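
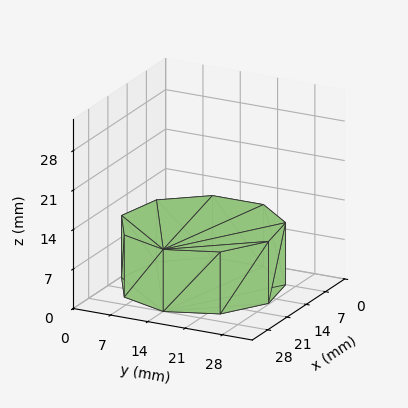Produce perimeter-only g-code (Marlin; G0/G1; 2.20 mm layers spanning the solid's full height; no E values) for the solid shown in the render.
Reading the render: the shape is a regular 9-sided prism (a cylinder approximated with 9 flat sides), circumscribed radius ≈ 14 mm, height ≈ 11 mm (dimensions read to the nearest mm from the axis ticks). For the g-code, the solid's height is divided into equal slices at the stated Δz and each level perimeter traced with G1 moves after a G0 lift.

; perimeter-only toolpath
G21 ; units = mm
G90 ; absolute positioning
G28 ; home
; layer 1
G0 Z2.20
G0 X28.00 Y14.00
G1 X24.72 Y23.00
G1 X16.43 Y27.79
G1 X7.00 Y26.12
G1 X0.84 Y18.79
G1 X0.84 Y9.21
G1 X7.00 Y1.88
G1 X16.43 Y0.21
G1 X24.72 Y5.00
G1 X28.00 Y14.00
; layer 2
G0 Z4.40
G0 X28.00 Y14.00
G1 X24.72 Y23.00
G1 X16.43 Y27.79
G1 X7.00 Y26.12
G1 X0.84 Y18.79
G1 X0.84 Y9.21
G1 X7.00 Y1.88
G1 X16.43 Y0.21
G1 X24.72 Y5.00
G1 X28.00 Y14.00
; layer 3
G0 Z6.60
G0 X28.00 Y14.00
G1 X24.72 Y23.00
G1 X16.43 Y27.79
G1 X7.00 Y26.12
G1 X0.84 Y18.79
G1 X0.84 Y9.21
G1 X7.00 Y1.88
G1 X16.43 Y0.21
G1 X24.72 Y5.00
G1 X28.00 Y14.00
; layer 4
G0 Z8.80
G0 X28.00 Y14.00
G1 X24.72 Y23.00
G1 X16.43 Y27.79
G1 X7.00 Y26.12
G1 X0.84 Y18.79
G1 X0.84 Y9.21
G1 X7.00 Y1.88
G1 X16.43 Y0.21
G1 X24.72 Y5.00
G1 X28.00 Y14.00
; layer 5
G0 Z11.00
G0 X28.00 Y14.00
G1 X24.72 Y23.00
G1 X16.43 Y27.79
G1 X7.00 Y26.12
G1 X0.84 Y18.79
G1 X0.84 Y9.21
G1 X7.00 Y1.88
G1 X16.43 Y0.21
G1 X24.72 Y5.00
G1 X28.00 Y14.00
M2 ; end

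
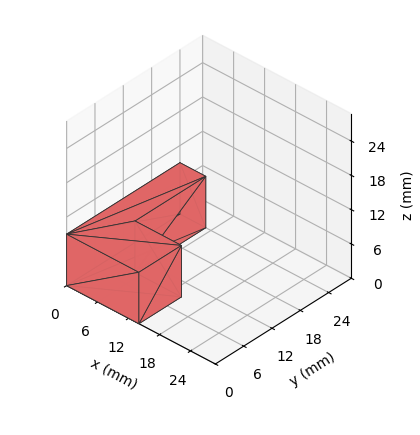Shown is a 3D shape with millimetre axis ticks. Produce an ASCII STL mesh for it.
Reading the render: the shape is an L-shaped prism: outer 14 × 24 mm, arm thicknesses ≈ 9 mm (horizontal) and 5 mm (vertical), extruded 9 mm in z (dimensions read to the nearest mm from the axis ticks). For the STL, each face is triangulated and given an outward normal.

solid part
  facet normal 0.0000 0.0000 -1.0000
    outer loop
      vertex 14.0 9.0 0.0
      vertex 14.0 0.0 0.0
      vertex 0.0 0.0 0.0
    endloop
  endfacet
  facet normal 0.0000 0.0000 -1.0000
    outer loop
      vertex 5.0 9.0 0.0
      vertex 14.0 9.0 0.0
      vertex 0.0 0.0 0.0
    endloop
  endfacet
  facet normal 0.0000 0.0000 -1.0000
    outer loop
      vertex 5.0 24.0 0.0
      vertex 5.0 9.0 0.0
      vertex 0.0 0.0 0.0
    endloop
  endfacet
  facet normal 0.0000 0.0000 -1.0000
    outer loop
      vertex 0.0 24.0 0.0
      vertex 5.0 24.0 0.0
      vertex 0.0 0.0 0.0
    endloop
  endfacet
  facet normal 0.0000 0.0000 1.0000
    outer loop
      vertex 0.0 0.0 9.0
      vertex 14.0 0.0 9.0
      vertex 14.0 9.0 9.0
    endloop
  endfacet
  facet normal 0.0000 0.0000 1.0000
    outer loop
      vertex 0.0 0.0 9.0
      vertex 14.0 9.0 9.0
      vertex 5.0 9.0 9.0
    endloop
  endfacet
  facet normal 0.0000 0.0000 1.0000
    outer loop
      vertex 0.0 0.0 9.0
      vertex 5.0 9.0 9.0
      vertex 5.0 24.0 9.0
    endloop
  endfacet
  facet normal 0.0000 0.0000 1.0000
    outer loop
      vertex 0.0 0.0 9.0
      vertex 5.0 24.0 9.0
      vertex 0.0 24.0 9.0
    endloop
  endfacet
  facet normal 0.0000 -1.0000 0.0000
    outer loop
      vertex 0.0 0.0 0.0
      vertex 14.0 0.0 0.0
      vertex 14.0 0.0 9.0
    endloop
  endfacet
  facet normal 0.0000 -1.0000 0.0000
    outer loop
      vertex 0.0 0.0 0.0
      vertex 14.0 0.0 9.0
      vertex 0.0 0.0 9.0
    endloop
  endfacet
  facet normal 1.0000 0.0000 0.0000
    outer loop
      vertex 14.0 0.0 0.0
      vertex 14.0 9.0 0.0
      vertex 14.0 9.0 9.0
    endloop
  endfacet
  facet normal 1.0000 0.0000 0.0000
    outer loop
      vertex 14.0 0.0 0.0
      vertex 14.0 9.0 9.0
      vertex 14.0 0.0 9.0
    endloop
  endfacet
  facet normal 0.0000 1.0000 0.0000
    outer loop
      vertex 14.0 9.0 0.0
      vertex 5.0 9.0 0.0
      vertex 5.0 9.0 9.0
    endloop
  endfacet
  facet normal 0.0000 1.0000 0.0000
    outer loop
      vertex 14.0 9.0 0.0
      vertex 5.0 9.0 9.0
      vertex 14.0 9.0 9.0
    endloop
  endfacet
  facet normal 1.0000 0.0000 0.0000
    outer loop
      vertex 5.0 9.0 0.0
      vertex 5.0 24.0 0.0
      vertex 5.0 24.0 9.0
    endloop
  endfacet
  facet normal 1.0000 0.0000 0.0000
    outer loop
      vertex 5.0 9.0 0.0
      vertex 5.0 24.0 9.0
      vertex 5.0 9.0 9.0
    endloop
  endfacet
  facet normal 0.0000 1.0000 0.0000
    outer loop
      vertex 5.0 24.0 0.0
      vertex 0.0 24.0 0.0
      vertex 0.0 24.0 9.0
    endloop
  endfacet
  facet normal 0.0000 1.0000 0.0000
    outer loop
      vertex 5.0 24.0 0.0
      vertex 0.0 24.0 9.0
      vertex 5.0 24.0 9.0
    endloop
  endfacet
  facet normal -1.0000 0.0000 0.0000
    outer loop
      vertex 0.0 24.0 0.0
      vertex 0.0 0.0 0.0
      vertex 0.0 0.0 9.0
    endloop
  endfacet
  facet normal -1.0000 0.0000 0.0000
    outer loop
      vertex 0.0 24.0 0.0
      vertex 0.0 0.0 9.0
      vertex 0.0 24.0 9.0
    endloop
  endfacet
endsolid part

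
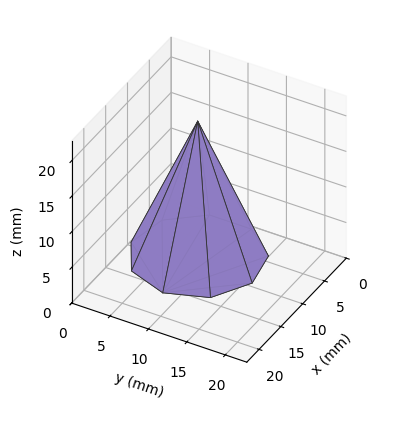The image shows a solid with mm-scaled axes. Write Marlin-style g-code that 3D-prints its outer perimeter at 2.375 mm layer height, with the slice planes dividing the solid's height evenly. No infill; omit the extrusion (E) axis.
Reading the render: the shape is a regular 9-sided pyramid, base circumscribed radius ≈ 8 mm, apex at z ≈ 19 mm (dimensions read to the nearest mm from the axis ticks). For the g-code, the solid's height is divided into equal slices at the stated Δz and each level perimeter traced with G1 moves after a G0 lift.

; perimeter-only toolpath
G21 ; units = mm
G90 ; absolute positioning
G28 ; home
; layer 1
G0 Z2.375
G0 X15.000 Y8.000
G1 X13.362 Y12.499
G1 X9.215 Y14.893
G1 X4.500 Y14.062
G1 X1.422 Y10.394
G1 X1.422 Y5.606
G1 X4.500 Y1.938
G1 X9.215 Y1.107
G1 X13.362 Y3.501
G1 X15.000 Y8.000
; layer 2
G0 Z4.750
G0 X14.000 Y8.000
G1 X12.596 Y11.857
G1 X9.042 Y13.909
G1 X5.000 Y13.196
G1 X2.361 Y10.052
G1 X2.361 Y5.948
G1 X5.000 Y2.804
G1 X9.042 Y2.091
G1 X12.596 Y4.143
G1 X14.000 Y8.000
; layer 3
G0 Z7.125
G0 X13.000 Y8.000
G1 X11.830 Y11.214
G1 X8.868 Y12.924
G1 X5.500 Y12.330
G1 X3.301 Y9.710
G1 X3.301 Y6.290
G1 X5.500 Y3.670
G1 X8.868 Y3.076
G1 X11.830 Y4.786
G1 X13.000 Y8.000
; layer 4
G0 Z9.500
G0 X12.000 Y8.000
G1 X11.064 Y10.571
G1 X8.694 Y11.939
G1 X6.000 Y11.464
G1 X4.241 Y9.368
G1 X4.241 Y6.632
G1 X6.000 Y4.536
G1 X8.694 Y4.061
G1 X11.064 Y5.429
G1 X12.000 Y8.000
; layer 5
G0 Z11.875
G0 X11.000 Y8.000
G1 X10.298 Y9.928
G1 X8.521 Y10.954
G1 X6.500 Y10.598
G1 X5.181 Y9.026
G1 X5.181 Y6.974
G1 X6.500 Y5.402
G1 X8.521 Y5.046
G1 X10.298 Y6.072
G1 X11.000 Y8.000
; layer 6
G0 Z14.250
G0 X10.000 Y8.000
G1 X9.532 Y9.285
G1 X8.347 Y9.970
G1 X7.000 Y9.732
G1 X6.120 Y8.684
G1 X6.120 Y7.316
G1 X7.000 Y6.268
G1 X8.347 Y6.030
G1 X9.532 Y6.715
G1 X10.000 Y8.000
; layer 7
G0 Z16.625
G0 X9.000 Y8.000
G1 X8.766 Y8.643
G1 X8.174 Y8.985
G1 X7.500 Y8.866
G1 X7.060 Y8.342
G1 X7.060 Y7.658
G1 X7.500 Y7.134
G1 X8.174 Y7.015
G1 X8.766 Y7.357
G1 X9.000 Y8.000
M2 ; end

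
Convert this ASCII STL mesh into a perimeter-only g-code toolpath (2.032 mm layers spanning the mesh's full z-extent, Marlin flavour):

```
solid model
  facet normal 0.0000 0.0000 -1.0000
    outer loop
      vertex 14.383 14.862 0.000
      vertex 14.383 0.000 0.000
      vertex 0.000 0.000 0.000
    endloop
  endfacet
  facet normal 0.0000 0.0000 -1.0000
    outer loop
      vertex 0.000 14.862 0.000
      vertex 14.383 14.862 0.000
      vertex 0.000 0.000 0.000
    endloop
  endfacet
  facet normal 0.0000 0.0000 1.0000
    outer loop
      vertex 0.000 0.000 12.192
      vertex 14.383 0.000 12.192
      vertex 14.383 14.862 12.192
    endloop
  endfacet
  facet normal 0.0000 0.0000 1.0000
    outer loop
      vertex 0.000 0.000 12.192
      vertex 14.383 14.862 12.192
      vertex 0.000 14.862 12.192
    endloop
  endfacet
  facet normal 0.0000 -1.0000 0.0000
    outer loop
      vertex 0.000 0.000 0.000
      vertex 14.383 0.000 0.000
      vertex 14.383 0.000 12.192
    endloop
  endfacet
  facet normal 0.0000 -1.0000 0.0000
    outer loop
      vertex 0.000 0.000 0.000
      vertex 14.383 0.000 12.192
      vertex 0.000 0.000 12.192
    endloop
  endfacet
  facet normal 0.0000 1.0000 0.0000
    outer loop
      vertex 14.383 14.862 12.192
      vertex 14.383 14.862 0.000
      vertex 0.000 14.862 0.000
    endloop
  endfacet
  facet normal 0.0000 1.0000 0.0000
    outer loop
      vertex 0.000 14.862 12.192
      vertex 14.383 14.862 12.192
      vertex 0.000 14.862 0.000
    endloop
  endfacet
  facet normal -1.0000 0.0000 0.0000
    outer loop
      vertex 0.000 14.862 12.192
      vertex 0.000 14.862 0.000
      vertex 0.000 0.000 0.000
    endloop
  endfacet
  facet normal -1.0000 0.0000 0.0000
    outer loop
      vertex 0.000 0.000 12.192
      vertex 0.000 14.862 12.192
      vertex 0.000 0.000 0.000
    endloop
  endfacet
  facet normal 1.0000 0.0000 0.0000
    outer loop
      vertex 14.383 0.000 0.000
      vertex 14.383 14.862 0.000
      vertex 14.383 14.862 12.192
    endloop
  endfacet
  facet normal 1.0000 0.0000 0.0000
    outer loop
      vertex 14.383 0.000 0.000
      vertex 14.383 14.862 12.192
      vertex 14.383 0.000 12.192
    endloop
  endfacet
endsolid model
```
; perimeter-only toolpath
G21 ; units = mm
G90 ; absolute positioning
G28 ; home
; layer 1
G0 Z2.032
G0 X0.000 Y0.000
G1 X14.383 Y0.000
G1 X14.383 Y14.862
G1 X0.000 Y14.862
G1 X0.000 Y0.000
; layer 2
G0 Z4.064
G0 X0.000 Y0.000
G1 X14.383 Y0.000
G1 X14.383 Y14.862
G1 X0.000 Y14.862
G1 X0.000 Y0.000
; layer 3
G0 Z6.096
G0 X0.000 Y0.000
G1 X14.383 Y0.000
G1 X14.383 Y14.862
G1 X0.000 Y14.862
G1 X0.000 Y0.000
; layer 4
G0 Z8.128
G0 X0.000 Y0.000
G1 X14.383 Y0.000
G1 X14.383 Y14.862
G1 X0.000 Y14.862
G1 X0.000 Y0.000
; layer 5
G0 Z10.160
G0 X0.000 Y0.000
G1 X14.383 Y0.000
G1 X14.383 Y14.862
G1 X0.000 Y14.862
G1 X0.000 Y0.000
; layer 6
G0 Z12.192
G0 X0.000 Y0.000
G1 X14.383 Y0.000
G1 X14.383 Y14.862
G1 X0.000 Y14.862
G1 X0.000 Y0.000
M2 ; end

The solid is a rectangular box, roughly 14.4 × 14.9 mm footprint and 12.2 mm tall. Slicing at Δz = 2.032 mm — 6 equal slices spanning the solid's height, so layer i sits at z = i·h/6 — gives 6 non-empty perimeters. Each is a 4-segment closed polygon; G0 lifts to the layer z and rapids to the start vertex, then G1 traces the edges.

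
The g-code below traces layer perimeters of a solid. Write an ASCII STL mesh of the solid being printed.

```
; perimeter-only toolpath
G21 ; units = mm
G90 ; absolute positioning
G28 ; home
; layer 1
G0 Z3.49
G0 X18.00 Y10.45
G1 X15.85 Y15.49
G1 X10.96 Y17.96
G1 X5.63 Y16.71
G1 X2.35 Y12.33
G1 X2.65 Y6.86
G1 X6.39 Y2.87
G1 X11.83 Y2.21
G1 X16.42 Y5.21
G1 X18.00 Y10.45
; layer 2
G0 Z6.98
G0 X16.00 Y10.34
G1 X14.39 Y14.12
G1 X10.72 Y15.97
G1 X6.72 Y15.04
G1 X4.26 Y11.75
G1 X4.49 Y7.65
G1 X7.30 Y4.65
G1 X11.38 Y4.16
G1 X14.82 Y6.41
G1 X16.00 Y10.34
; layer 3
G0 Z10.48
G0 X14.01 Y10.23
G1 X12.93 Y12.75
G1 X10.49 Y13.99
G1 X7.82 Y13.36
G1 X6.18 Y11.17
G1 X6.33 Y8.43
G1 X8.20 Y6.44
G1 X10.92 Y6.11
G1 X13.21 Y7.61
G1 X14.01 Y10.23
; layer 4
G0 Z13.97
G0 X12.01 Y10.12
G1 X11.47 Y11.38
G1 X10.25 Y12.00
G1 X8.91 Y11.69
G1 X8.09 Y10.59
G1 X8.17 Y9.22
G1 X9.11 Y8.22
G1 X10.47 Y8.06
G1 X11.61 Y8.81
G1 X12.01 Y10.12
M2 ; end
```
solid part
  facet normal 0.0000 0.0000 -1.0000
    outer loop
      vertex 11.20 19.95 0.00
      vertex 17.31 16.86 0.00
      vertex 20.00 10.56 0.00
    endloop
  endfacet
  facet normal 0.0000 0.0000 -1.0000
    outer loop
      vertex 4.53 18.39 0.00
      vertex 11.20 19.95 0.00
      vertex 20.00 10.56 0.00
    endloop
  endfacet
  facet normal 0.0000 0.0000 -1.0000
    outer loop
      vertex 0.43 12.91 0.00
      vertex 4.53 18.39 0.00
      vertex 20.00 10.56 0.00
    endloop
  endfacet
  facet normal 0.0000 0.0000 -1.0000
    outer loop
      vertex 0.81 6.07 0.00
      vertex 0.43 12.91 0.00
      vertex 20.00 10.56 0.00
    endloop
  endfacet
  facet normal 0.0000 0.0000 -1.0000
    outer loop
      vertex 5.49 1.08 0.00
      vertex 0.81 6.07 0.00
      vertex 20.00 10.56 0.00
    endloop
  endfacet
  facet normal 0.0000 0.0000 -1.0000
    outer loop
      vertex 12.29 0.26 0.00
      vertex 5.49 1.08 0.00
      vertex 20.00 10.56 0.00
    endloop
  endfacet
  facet normal 0.0000 0.0000 -1.0000
    outer loop
      vertex 18.02 4.01 0.00
      vertex 12.29 0.26 0.00
      vertex 20.00 10.56 0.00
    endloop
  endfacet
  facet normal 0.8097 0.3457 0.4742
    outer loop
      vertex 20.00 10.56 0.00
      vertex 17.31 16.86 0.00
      vertex 10.01 10.01 17.46
    endloop
  endfacet
  facet normal 0.3973 0.7856 0.4743
    outer loop
      vertex 17.31 16.86 0.00
      vertex 11.20 19.95 0.00
      vertex 10.01 10.01 17.46
    endloop
  endfacet
  facet normal -0.2005 0.8572 0.4743
    outer loop
      vertex 11.20 19.95 0.00
      vertex 4.53 18.39 0.00
      vertex 10.01 10.01 17.46
    endloop
  endfacet
  facet normal -0.7049 0.5274 0.4744
    outer loop
      vertex 4.53 18.39 0.00
      vertex 0.43 12.91 0.00
      vertex 10.01 10.01 17.46
    endloop
  endfacet
  facet normal -0.8791 -0.0488 0.4742
    outer loop
      vertex 0.43 12.91 0.00
      vertex 0.81 6.07 0.00
      vertex 10.01 10.01 17.46
    endloop
  endfacet
  facet normal -0.6422 -0.6023 0.4743
    outer loop
      vertex 0.81 6.07 0.00
      vertex 5.49 1.08 0.00
      vertex 10.01 10.01 17.46
    endloop
  endfacet
  facet normal -0.1054 -0.8740 0.4743
    outer loop
      vertex 5.49 1.08 0.00
      vertex 12.29 0.26 0.00
      vertex 10.01 10.01 17.46
    endloop
  endfacet
  facet normal 0.4821 -0.7366 0.4743
    outer loop
      vertex 12.29 0.26 0.00
      vertex 18.02 4.01 0.00
      vertex 10.01 10.01 17.46
    endloop
  endfacet
  facet normal 0.8428 -0.2548 0.4742
    outer loop
      vertex 18.02 4.01 0.00
      vertex 20.00 10.56 0.00
      vertex 10.01 10.01 17.46
    endloop
  endfacet
endsolid part

The G0 Z moves step by Δz≈3.49 mm. The G1 loops shrink linearly with z, so the solid tapers from its base footprint up to z≈17.5. Closing with a flat bottom cap and the tapered top and triangulating gives 16 facets — a regular 9-sided pyramid, base circumscribed radius ≈ 10 mm, apex at z ≈ 17.5 mm.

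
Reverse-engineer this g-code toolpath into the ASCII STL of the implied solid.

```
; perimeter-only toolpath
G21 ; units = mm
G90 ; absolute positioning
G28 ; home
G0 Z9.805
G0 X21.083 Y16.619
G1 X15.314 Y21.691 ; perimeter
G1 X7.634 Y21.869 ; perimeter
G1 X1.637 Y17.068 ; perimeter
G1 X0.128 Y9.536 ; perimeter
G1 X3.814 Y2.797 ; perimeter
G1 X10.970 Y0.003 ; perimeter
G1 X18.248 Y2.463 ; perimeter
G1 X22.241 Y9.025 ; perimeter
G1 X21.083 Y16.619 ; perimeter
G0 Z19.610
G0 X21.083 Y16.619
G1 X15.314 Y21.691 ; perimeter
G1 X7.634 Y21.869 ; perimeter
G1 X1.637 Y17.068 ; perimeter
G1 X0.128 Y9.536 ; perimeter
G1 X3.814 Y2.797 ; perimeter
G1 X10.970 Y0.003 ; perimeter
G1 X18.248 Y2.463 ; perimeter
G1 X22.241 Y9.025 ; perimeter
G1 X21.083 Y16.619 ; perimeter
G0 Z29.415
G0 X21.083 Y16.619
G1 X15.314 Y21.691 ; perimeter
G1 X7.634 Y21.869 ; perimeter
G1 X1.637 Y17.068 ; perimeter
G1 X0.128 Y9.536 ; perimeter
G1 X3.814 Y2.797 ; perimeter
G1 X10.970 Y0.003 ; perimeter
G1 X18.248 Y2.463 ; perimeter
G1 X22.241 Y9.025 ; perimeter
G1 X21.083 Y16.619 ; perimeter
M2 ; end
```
solid part
  facet normal 0.0000 0.0000 -1.0000
    outer loop
      vertex 7.634 21.869 0.000
      vertex 15.314 21.691 0.000
      vertex 21.083 16.619 0.000
    endloop
  endfacet
  facet normal 0.0000 0.0000 -1.0000
    outer loop
      vertex 1.637 17.068 0.000
      vertex 7.634 21.869 0.000
      vertex 21.083 16.619 0.000
    endloop
  endfacet
  facet normal 0.0000 0.0000 -1.0000
    outer loop
      vertex 0.128 9.536 0.000
      vertex 1.637 17.068 0.000
      vertex 21.083 16.619 0.000
    endloop
  endfacet
  facet normal 0.0000 0.0000 -1.0000
    outer loop
      vertex 3.814 2.797 0.000
      vertex 0.128 9.536 0.000
      vertex 21.083 16.619 0.000
    endloop
  endfacet
  facet normal 0.0000 0.0000 -1.0000
    outer loop
      vertex 10.970 0.003 0.000
      vertex 3.814 2.797 0.000
      vertex 21.083 16.619 0.000
    endloop
  endfacet
  facet normal 0.0000 0.0000 -1.0000
    outer loop
      vertex 18.248 2.463 0.000
      vertex 10.970 0.003 0.000
      vertex 21.083 16.619 0.000
    endloop
  endfacet
  facet normal 0.0000 0.0000 -1.0000
    outer loop
      vertex 22.241 9.025 0.000
      vertex 18.248 2.463 0.000
      vertex 21.083 16.619 0.000
    endloop
  endfacet
  facet normal 0.0000 0.0000 1.0000
    outer loop
      vertex 21.083 16.619 29.415
      vertex 15.314 21.691 29.415
      vertex 7.634 21.869 29.415
    endloop
  endfacet
  facet normal 0.0000 0.0000 1.0000
    outer loop
      vertex 21.083 16.619 29.415
      vertex 7.634 21.869 29.415
      vertex 1.637 17.068 29.415
    endloop
  endfacet
  facet normal 0.0000 0.0000 1.0000
    outer loop
      vertex 21.083 16.619 29.415
      vertex 1.637 17.068 29.415
      vertex 0.128 9.536 29.415
    endloop
  endfacet
  facet normal 0.0000 0.0000 1.0000
    outer loop
      vertex 21.083 16.619 29.415
      vertex 0.128 9.536 29.415
      vertex 3.814 2.797 29.415
    endloop
  endfacet
  facet normal 0.0000 0.0000 1.0000
    outer loop
      vertex 21.083 16.619 29.415
      vertex 3.814 2.797 29.415
      vertex 10.970 0.003 29.415
    endloop
  endfacet
  facet normal 0.0000 0.0000 1.0000
    outer loop
      vertex 21.083 16.619 29.415
      vertex 10.970 0.003 29.415
      vertex 18.248 2.463 29.415
    endloop
  endfacet
  facet normal 0.0000 0.0000 1.0000
    outer loop
      vertex 21.083 16.619 29.415
      vertex 18.248 2.463 29.415
      vertex 22.241 9.025 29.415
    endloop
  endfacet
  facet normal 0.6603 0.7510 0.0000
    outer loop
      vertex 21.083 16.619 0.000
      vertex 15.314 21.691 0.000
      vertex 15.314 21.691 29.415
    endloop
  endfacet
  facet normal 0.6603 0.7510 0.0000
    outer loop
      vertex 21.083 16.619 0.000
      vertex 15.314 21.691 29.415
      vertex 21.083 16.619 29.415
    endloop
  endfacet
  facet normal 0.0232 0.9997 0.0000
    outer loop
      vertex 15.314 21.691 0.000
      vertex 7.634 21.869 0.000
      vertex 7.634 21.869 29.415
    endloop
  endfacet
  facet normal 0.0232 0.9997 0.0000
    outer loop
      vertex 15.314 21.691 0.000
      vertex 7.634 21.869 29.415
      vertex 15.314 21.691 29.415
    endloop
  endfacet
  facet normal -0.6250 0.7807 0.0000
    outer loop
      vertex 7.634 21.869 0.000
      vertex 1.637 17.068 0.000
      vertex 1.637 17.068 29.415
    endloop
  endfacet
  facet normal -0.6250 0.7807 0.0000
    outer loop
      vertex 7.634 21.869 0.000
      vertex 1.637 17.068 29.415
      vertex 7.634 21.869 29.415
    endloop
  endfacet
  facet normal -0.9805 0.1964 0.0000
    outer loop
      vertex 1.637 17.068 0.000
      vertex 0.128 9.536 0.000
      vertex 0.128 9.536 29.415
    endloop
  endfacet
  facet normal -0.9805 0.1964 0.0000
    outer loop
      vertex 1.637 17.068 0.000
      vertex 0.128 9.536 29.415
      vertex 1.637 17.068 29.415
    endloop
  endfacet
  facet normal -0.8773 -0.4799 0.0000
    outer loop
      vertex 0.128 9.536 0.000
      vertex 3.814 2.797 0.000
      vertex 3.814 2.797 29.415
    endloop
  endfacet
  facet normal -0.8773 -0.4799 0.0000
    outer loop
      vertex 0.128 9.536 0.000
      vertex 3.814 2.797 29.415
      vertex 0.128 9.536 29.415
    endloop
  endfacet
  facet normal -0.3637 -0.9315 0.0000
    outer loop
      vertex 3.814 2.797 0.000
      vertex 10.970 0.003 0.000
      vertex 10.970 0.003 29.415
    endloop
  endfacet
  facet normal -0.3637 -0.9315 0.0000
    outer loop
      vertex 3.814 2.797 0.000
      vertex 10.970 0.003 29.415
      vertex 3.814 2.797 29.415
    endloop
  endfacet
  facet normal 0.3202 -0.9473 0.0000
    outer loop
      vertex 10.970 0.003 0.000
      vertex 18.248 2.463 0.000
      vertex 18.248 2.463 29.415
    endloop
  endfacet
  facet normal 0.3202 -0.9473 0.0000
    outer loop
      vertex 10.970 0.003 0.000
      vertex 18.248 2.463 29.415
      vertex 10.970 0.003 29.415
    endloop
  endfacet
  facet normal 0.8543 -0.5198 0.0000
    outer loop
      vertex 18.248 2.463 0.000
      vertex 22.241 9.025 0.000
      vertex 22.241 9.025 29.415
    endloop
  endfacet
  facet normal 0.8543 -0.5198 0.0000
    outer loop
      vertex 18.248 2.463 0.000
      vertex 22.241 9.025 29.415
      vertex 18.248 2.463 29.415
    endloop
  endfacet
  facet normal 0.9886 0.1507 0.0000
    outer loop
      vertex 22.241 9.025 0.000
      vertex 21.083 16.619 0.000
      vertex 21.083 16.619 29.415
    endloop
  endfacet
  facet normal 0.9886 0.1507 0.0000
    outer loop
      vertex 22.241 9.025 0.000
      vertex 21.083 16.619 29.415
      vertex 22.241 9.025 29.415
    endloop
  endfacet
endsolid part

The G0 Z moves step by Δz≈9.805 mm. Every layer's G1 loop is the same polygon, so the solid is a straight extrusion of it from z=0 to z≈29.4. Closing with flat bottom and top caps and triangulating gives 32 facets — a regular 9-sided prism (a cylinder approximated with 9 flat sides), circumscribed radius ≈ 11.2 mm, height ≈ 29.4 mm.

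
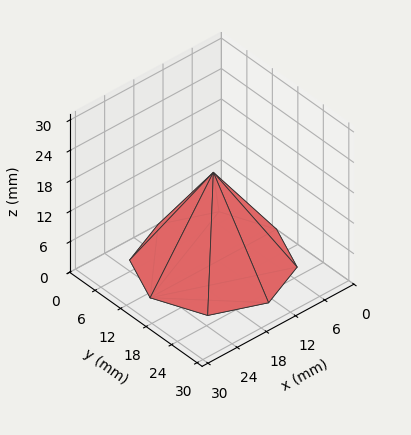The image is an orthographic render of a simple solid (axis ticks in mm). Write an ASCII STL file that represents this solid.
Reading the render: the shape is a regular 8-sided pyramid, base circumscribed radius ≈ 13 mm, apex at z ≈ 18 mm (dimensions read to the nearest mm from the axis ticks). For the STL, each face is triangulated and given an outward normal.

solid part
  facet normal 0.0000 0.0000 -1.0000
    outer loop
      vertex 13.00 26.00 0.00
      vertex 22.19 22.19 0.00
      vertex 26.00 13.00 0.00
    endloop
  endfacet
  facet normal 0.0000 0.0000 -1.0000
    outer loop
      vertex 3.81 22.19 0.00
      vertex 13.00 26.00 0.00
      vertex 26.00 13.00 0.00
    endloop
  endfacet
  facet normal 0.0000 0.0000 -1.0000
    outer loop
      vertex 0.00 13.00 0.00
      vertex 3.81 22.19 0.00
      vertex 26.00 13.00 0.00
    endloop
  endfacet
  facet normal 0.0000 0.0000 -1.0000
    outer loop
      vertex 3.81 3.81 0.00
      vertex 0.00 13.00 0.00
      vertex 26.00 13.00 0.00
    endloop
  endfacet
  facet normal 0.0000 0.0000 -1.0000
    outer loop
      vertex 13.00 0.00 0.00
      vertex 3.81 3.81 0.00
      vertex 26.00 13.00 0.00
    endloop
  endfacet
  facet normal 0.0000 0.0000 -1.0000
    outer loop
      vertex 22.19 3.81 0.00
      vertex 13.00 0.00 0.00
      vertex 26.00 13.00 0.00
    endloop
  endfacet
  facet normal 0.7684 0.3186 0.5550
    outer loop
      vertex 26.00 13.00 0.00
      vertex 22.19 22.19 0.00
      vertex 13.00 13.00 18.00
    endloop
  endfacet
  facet normal 0.3186 0.7684 0.5550
    outer loop
      vertex 22.19 22.19 0.00
      vertex 13.00 26.00 0.00
      vertex 13.00 13.00 18.00
    endloop
  endfacet
  facet normal -0.3186 0.7684 0.5550
    outer loop
      vertex 13.00 26.00 0.00
      vertex 3.81 22.19 0.00
      vertex 13.00 13.00 18.00
    endloop
  endfacet
  facet normal -0.7684 0.3186 0.5550
    outer loop
      vertex 3.81 22.19 0.00
      vertex 0.00 13.00 0.00
      vertex 13.00 13.00 18.00
    endloop
  endfacet
  facet normal -0.7684 -0.3186 0.5550
    outer loop
      vertex 0.00 13.00 0.00
      vertex 3.81 3.81 0.00
      vertex 13.00 13.00 18.00
    endloop
  endfacet
  facet normal -0.3186 -0.7684 0.5550
    outer loop
      vertex 3.81 3.81 0.00
      vertex 13.00 0.00 0.00
      vertex 13.00 13.00 18.00
    endloop
  endfacet
  facet normal 0.3186 -0.7684 0.5550
    outer loop
      vertex 13.00 0.00 0.00
      vertex 22.19 3.81 0.00
      vertex 13.00 13.00 18.00
    endloop
  endfacet
  facet normal 0.7684 -0.3186 0.5550
    outer loop
      vertex 22.19 3.81 0.00
      vertex 26.00 13.00 0.00
      vertex 13.00 13.00 18.00
    endloop
  endfacet
endsolid part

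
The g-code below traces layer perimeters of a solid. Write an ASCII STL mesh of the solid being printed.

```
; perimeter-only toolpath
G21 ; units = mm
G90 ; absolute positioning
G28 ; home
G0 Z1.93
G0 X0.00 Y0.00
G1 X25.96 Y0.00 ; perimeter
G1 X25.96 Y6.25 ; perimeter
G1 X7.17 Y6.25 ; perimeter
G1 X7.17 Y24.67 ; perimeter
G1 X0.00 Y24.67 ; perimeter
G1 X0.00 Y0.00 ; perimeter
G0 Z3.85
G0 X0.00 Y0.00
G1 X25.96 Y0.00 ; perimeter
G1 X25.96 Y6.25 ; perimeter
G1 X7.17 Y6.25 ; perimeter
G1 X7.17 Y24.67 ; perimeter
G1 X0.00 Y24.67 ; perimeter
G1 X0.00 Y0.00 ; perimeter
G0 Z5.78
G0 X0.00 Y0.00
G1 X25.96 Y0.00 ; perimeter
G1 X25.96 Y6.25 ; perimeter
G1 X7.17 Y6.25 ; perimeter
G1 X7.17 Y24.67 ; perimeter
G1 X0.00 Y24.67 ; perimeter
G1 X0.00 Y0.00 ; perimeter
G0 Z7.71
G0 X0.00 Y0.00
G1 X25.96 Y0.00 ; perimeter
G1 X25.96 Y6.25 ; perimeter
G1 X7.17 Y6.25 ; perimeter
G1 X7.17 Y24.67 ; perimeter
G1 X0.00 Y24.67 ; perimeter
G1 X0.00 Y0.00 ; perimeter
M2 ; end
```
solid part
  facet normal 0.0000 0.0000 -1.0000
    outer loop
      vertex 25.96 6.25 0.00
      vertex 25.96 0.00 0.00
      vertex 0.00 0.00 0.00
    endloop
  endfacet
  facet normal 0.0000 0.0000 -1.0000
    outer loop
      vertex 7.17 6.25 0.00
      vertex 25.96 6.25 0.00
      vertex 0.00 0.00 0.00
    endloop
  endfacet
  facet normal 0.0000 0.0000 -1.0000
    outer loop
      vertex 7.17 24.67 0.00
      vertex 7.17 6.25 0.00
      vertex 0.00 0.00 0.00
    endloop
  endfacet
  facet normal 0.0000 0.0000 -1.0000
    outer loop
      vertex 0.00 24.67 0.00
      vertex 7.17 24.67 0.00
      vertex 0.00 0.00 0.00
    endloop
  endfacet
  facet normal 0.0000 0.0000 1.0000
    outer loop
      vertex 0.00 0.00 7.71
      vertex 25.96 0.00 7.71
      vertex 25.96 6.25 7.71
    endloop
  endfacet
  facet normal 0.0000 0.0000 1.0000
    outer loop
      vertex 0.00 0.00 7.71
      vertex 25.96 6.25 7.71
      vertex 7.17 6.25 7.71
    endloop
  endfacet
  facet normal 0.0000 0.0000 1.0000
    outer loop
      vertex 0.00 0.00 7.71
      vertex 7.17 6.25 7.71
      vertex 7.17 24.67 7.71
    endloop
  endfacet
  facet normal 0.0000 0.0000 1.0000
    outer loop
      vertex 0.00 0.00 7.71
      vertex 7.17 24.67 7.71
      vertex 0.00 24.67 7.71
    endloop
  endfacet
  facet normal 0.0000 -1.0000 0.0000
    outer loop
      vertex 0.00 0.00 0.00
      vertex 25.96 0.00 0.00
      vertex 25.96 0.00 7.71
    endloop
  endfacet
  facet normal 0.0000 -1.0000 0.0000
    outer loop
      vertex 0.00 0.00 0.00
      vertex 25.96 0.00 7.71
      vertex 0.00 0.00 7.71
    endloop
  endfacet
  facet normal 1.0000 0.0000 0.0000
    outer loop
      vertex 25.96 0.00 0.00
      vertex 25.96 6.25 0.00
      vertex 25.96 6.25 7.71
    endloop
  endfacet
  facet normal 1.0000 0.0000 0.0000
    outer loop
      vertex 25.96 0.00 0.00
      vertex 25.96 6.25 7.71
      vertex 25.96 0.00 7.71
    endloop
  endfacet
  facet normal 0.0000 1.0000 0.0000
    outer loop
      vertex 25.96 6.25 0.00
      vertex 7.17 6.25 0.00
      vertex 7.17 6.25 7.71
    endloop
  endfacet
  facet normal 0.0000 1.0000 0.0000
    outer loop
      vertex 25.96 6.25 0.00
      vertex 7.17 6.25 7.71
      vertex 25.96 6.25 7.71
    endloop
  endfacet
  facet normal 1.0000 0.0000 0.0000
    outer loop
      vertex 7.17 6.25 0.00
      vertex 7.17 24.67 0.00
      vertex 7.17 24.67 7.71
    endloop
  endfacet
  facet normal 1.0000 0.0000 0.0000
    outer loop
      vertex 7.17 6.25 0.00
      vertex 7.17 24.67 7.71
      vertex 7.17 6.25 7.71
    endloop
  endfacet
  facet normal 0.0000 1.0000 0.0000
    outer loop
      vertex 7.17 24.67 0.00
      vertex 0.00 24.67 0.00
      vertex 0.00 24.67 7.71
    endloop
  endfacet
  facet normal 0.0000 1.0000 0.0000
    outer loop
      vertex 7.17 24.67 0.00
      vertex 0.00 24.67 7.71
      vertex 7.17 24.67 7.71
    endloop
  endfacet
  facet normal -1.0000 0.0000 0.0000
    outer loop
      vertex 0.00 24.67 0.00
      vertex 0.00 0.00 0.00
      vertex 0.00 0.00 7.71
    endloop
  endfacet
  facet normal -1.0000 0.0000 0.0000
    outer loop
      vertex 0.00 24.67 0.00
      vertex 0.00 0.00 7.71
      vertex 0.00 24.67 7.71
    endloop
  endfacet
endsolid part

The G0 Z moves step by Δz≈1.93 mm. Every layer's G1 loop is the same polygon, so the solid is a straight extrusion of it from z=0 to z≈7.71. Closing with flat bottom and top caps and triangulating gives 20 facets — an L-shaped prism: outer 26 × 24.7 mm, arm thicknesses ≈ 6.25 mm (horizontal) and 7.17 mm (vertical), extruded 7.71 mm in z.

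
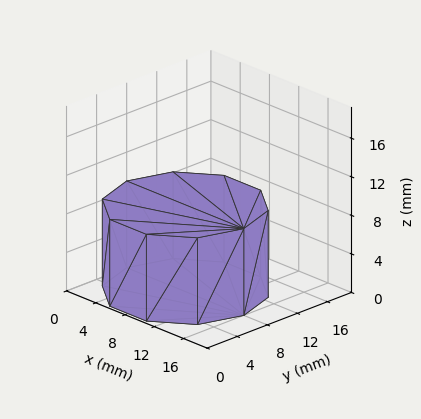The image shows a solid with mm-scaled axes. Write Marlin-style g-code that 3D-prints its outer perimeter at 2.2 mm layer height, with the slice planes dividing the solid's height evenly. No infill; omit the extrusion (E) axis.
Reading the render: the shape is a regular 10-sided prism (a cylinder approximated with 10 flat sides), circumscribed radius ≈ 8 mm, height ≈ 9 mm (dimensions read to the nearest mm from the axis ticks). For the g-code, the solid's height is divided into equal slices at the stated Δz and each level perimeter traced with G1 moves after a G0 lift.

; perimeter-only toolpath
G21 ; units = mm
G90 ; absolute positioning
G28 ; home
; layer 1
G0 Z2.2
G0 X16.0 Y8.0
G1 X14.5 Y12.7
G1 X10.5 Y15.6
G1 X5.5 Y15.6
G1 X1.5 Y12.7
G1 X0.0 Y8.0
G1 X1.5 Y3.3
G1 X5.5 Y0.4
G1 X10.5 Y0.4
G1 X14.5 Y3.3
G1 X16.0 Y8.0
; layer 2
G0 Z4.5
G0 X16.0 Y8.0
G1 X14.5 Y12.7
G1 X10.5 Y15.6
G1 X5.5 Y15.6
G1 X1.5 Y12.7
G1 X0.0 Y8.0
G1 X1.5 Y3.3
G1 X5.5 Y0.4
G1 X10.5 Y0.4
G1 X14.5 Y3.3
G1 X16.0 Y8.0
; layer 3
G0 Z6.8
G0 X16.0 Y8.0
G1 X14.5 Y12.7
G1 X10.5 Y15.6
G1 X5.5 Y15.6
G1 X1.5 Y12.7
G1 X0.0 Y8.0
G1 X1.5 Y3.3
G1 X5.5 Y0.4
G1 X10.5 Y0.4
G1 X14.5 Y3.3
G1 X16.0 Y8.0
; layer 4
G0 Z9.0
G0 X16.0 Y8.0
G1 X14.5 Y12.7
G1 X10.5 Y15.6
G1 X5.5 Y15.6
G1 X1.5 Y12.7
G1 X0.0 Y8.0
G1 X1.5 Y3.3
G1 X5.5 Y0.4
G1 X10.5 Y0.4
G1 X14.5 Y3.3
G1 X16.0 Y8.0
M2 ; end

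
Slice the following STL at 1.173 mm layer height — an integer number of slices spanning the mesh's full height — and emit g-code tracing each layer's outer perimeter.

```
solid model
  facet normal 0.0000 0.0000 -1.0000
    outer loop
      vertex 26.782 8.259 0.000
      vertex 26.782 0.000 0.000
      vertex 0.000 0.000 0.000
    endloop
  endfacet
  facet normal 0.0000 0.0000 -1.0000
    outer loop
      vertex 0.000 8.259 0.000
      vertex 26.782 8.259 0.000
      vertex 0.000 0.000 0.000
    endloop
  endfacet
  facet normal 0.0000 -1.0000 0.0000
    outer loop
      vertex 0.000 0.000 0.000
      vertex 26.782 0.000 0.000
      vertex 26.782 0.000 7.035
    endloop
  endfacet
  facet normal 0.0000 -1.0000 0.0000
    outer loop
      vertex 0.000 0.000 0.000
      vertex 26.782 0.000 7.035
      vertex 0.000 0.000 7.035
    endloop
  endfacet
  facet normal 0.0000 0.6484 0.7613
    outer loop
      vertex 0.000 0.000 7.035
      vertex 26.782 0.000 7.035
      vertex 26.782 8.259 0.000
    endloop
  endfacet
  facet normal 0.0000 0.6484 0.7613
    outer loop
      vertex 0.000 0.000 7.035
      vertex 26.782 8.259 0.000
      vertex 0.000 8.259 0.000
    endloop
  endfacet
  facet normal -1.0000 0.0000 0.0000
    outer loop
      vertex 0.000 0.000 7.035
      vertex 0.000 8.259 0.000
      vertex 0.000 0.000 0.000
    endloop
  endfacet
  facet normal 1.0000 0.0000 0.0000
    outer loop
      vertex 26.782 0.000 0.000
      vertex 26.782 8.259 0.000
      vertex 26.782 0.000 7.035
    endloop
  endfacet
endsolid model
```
; perimeter-only toolpath
G21 ; units = mm
G90 ; absolute positioning
G28 ; home
; layer 1
G0 Z1.173
G0 X0.000 Y0.000
G1 X26.782 Y0.000
G1 X26.782 Y6.882
G1 X0.000 Y6.882
G1 X0.000 Y0.000
; layer 2
G0 Z2.345
G0 X0.000 Y0.000
G1 X26.782 Y0.000
G1 X26.782 Y5.506
G1 X0.000 Y5.506
G1 X0.000 Y0.000
; layer 3
G0 Z3.518
G0 X0.000 Y0.000
G1 X26.782 Y0.000
G1 X26.782 Y4.130
G1 X0.000 Y4.130
G1 X0.000 Y0.000
; layer 4
G0 Z4.690
G0 X0.000 Y0.000
G1 X26.782 Y0.000
G1 X26.782 Y2.753
G1 X0.000 Y2.753
G1 X0.000 Y0.000
; layer 5
G0 Z5.863
G0 X0.000 Y0.000
G1 X26.782 Y0.000
G1 X26.782 Y1.376
G1 X0.000 Y1.376
G1 X0.000 Y0.000
M2 ; end

The solid is a wedge (ramp): 26.8 × 8.26 mm base, rising to 7.04 mm along the y=0 edge and sloping linearly to z=0 at y=8.26. Slicing at Δz = 1.173 mm — 6 equal slices spanning the solid's height, so layer i sits at z = i·h/6 — gives 5 non-empty perimeters. Each is a 4-segment closed polygon; G0 lifts to the layer z and rapids to the start vertex, then G1 traces the edges. The cross-section shrinks linearly with z (the slice at the apex is degenerate and omitted).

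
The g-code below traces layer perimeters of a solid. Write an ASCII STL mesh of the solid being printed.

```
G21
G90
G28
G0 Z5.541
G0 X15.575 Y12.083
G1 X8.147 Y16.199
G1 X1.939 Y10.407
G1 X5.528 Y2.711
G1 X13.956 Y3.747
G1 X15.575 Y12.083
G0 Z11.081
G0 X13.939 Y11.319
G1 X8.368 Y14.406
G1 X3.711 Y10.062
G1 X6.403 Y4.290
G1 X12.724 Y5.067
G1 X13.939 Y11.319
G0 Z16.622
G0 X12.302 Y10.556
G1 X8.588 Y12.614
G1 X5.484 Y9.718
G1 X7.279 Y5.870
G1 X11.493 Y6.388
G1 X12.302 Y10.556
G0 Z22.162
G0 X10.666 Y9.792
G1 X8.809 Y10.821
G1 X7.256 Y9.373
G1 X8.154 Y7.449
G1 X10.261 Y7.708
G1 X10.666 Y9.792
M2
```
solid part
  facet normal 0.0000 0.0000 -1.0000
    outer loop
      vertex 0.166 10.751 0.000
      vertex 7.927 17.991 0.000
      vertex 17.212 12.846 0.000
    endloop
  endfacet
  facet normal 0.0000 0.0000 -1.0000
    outer loop
      vertex 4.653 1.131 0.000
      vertex 0.166 10.751 0.000
      vertex 17.212 12.846 0.000
    endloop
  endfacet
  facet normal 0.0000 0.0000 -1.0000
    outer loop
      vertex 15.188 2.426 0.000
      vertex 4.653 1.131 0.000
      vertex 17.212 12.846 0.000
    endloop
  endfacet
  facet normal 0.4687 0.8458 0.2550
    outer loop
      vertex 17.212 12.846 0.000
      vertex 7.927 17.991 0.000
      vertex 9.029 9.029 27.703
    endloop
  endfacet
  facet normal -0.6596 0.7071 0.2550
    outer loop
      vertex 7.927 17.991 0.000
      vertex 0.166 10.751 0.000
      vertex 9.029 9.029 27.703
    endloop
  endfacet
  facet normal -0.8763 -0.4087 0.2550
    outer loop
      vertex 0.166 10.751 0.000
      vertex 4.653 1.131 0.000
      vertex 9.029 9.029 27.703
    endloop
  endfacet
  facet normal 0.1180 -0.9597 0.2550
    outer loop
      vertex 4.653 1.131 0.000
      vertex 15.188 2.426 0.000
      vertex 9.029 9.029 27.703
    endloop
  endfacet
  facet normal 0.9492 -0.1844 0.2550
    outer loop
      vertex 15.188 2.426 0.000
      vertex 17.212 12.846 0.000
      vertex 9.029 9.029 27.703
    endloop
  endfacet
endsolid part

The G0 Z moves step by Δz≈5.541 mm. The G1 loops shrink linearly with z, so the solid tapers from its base footprint up to z≈27.7. Closing with a flat bottom cap and the tapered top and triangulating gives 8 facets — a regular 5-sided pyramid, base circumscribed radius ≈ 9.03 mm, apex at z ≈ 27.7 mm.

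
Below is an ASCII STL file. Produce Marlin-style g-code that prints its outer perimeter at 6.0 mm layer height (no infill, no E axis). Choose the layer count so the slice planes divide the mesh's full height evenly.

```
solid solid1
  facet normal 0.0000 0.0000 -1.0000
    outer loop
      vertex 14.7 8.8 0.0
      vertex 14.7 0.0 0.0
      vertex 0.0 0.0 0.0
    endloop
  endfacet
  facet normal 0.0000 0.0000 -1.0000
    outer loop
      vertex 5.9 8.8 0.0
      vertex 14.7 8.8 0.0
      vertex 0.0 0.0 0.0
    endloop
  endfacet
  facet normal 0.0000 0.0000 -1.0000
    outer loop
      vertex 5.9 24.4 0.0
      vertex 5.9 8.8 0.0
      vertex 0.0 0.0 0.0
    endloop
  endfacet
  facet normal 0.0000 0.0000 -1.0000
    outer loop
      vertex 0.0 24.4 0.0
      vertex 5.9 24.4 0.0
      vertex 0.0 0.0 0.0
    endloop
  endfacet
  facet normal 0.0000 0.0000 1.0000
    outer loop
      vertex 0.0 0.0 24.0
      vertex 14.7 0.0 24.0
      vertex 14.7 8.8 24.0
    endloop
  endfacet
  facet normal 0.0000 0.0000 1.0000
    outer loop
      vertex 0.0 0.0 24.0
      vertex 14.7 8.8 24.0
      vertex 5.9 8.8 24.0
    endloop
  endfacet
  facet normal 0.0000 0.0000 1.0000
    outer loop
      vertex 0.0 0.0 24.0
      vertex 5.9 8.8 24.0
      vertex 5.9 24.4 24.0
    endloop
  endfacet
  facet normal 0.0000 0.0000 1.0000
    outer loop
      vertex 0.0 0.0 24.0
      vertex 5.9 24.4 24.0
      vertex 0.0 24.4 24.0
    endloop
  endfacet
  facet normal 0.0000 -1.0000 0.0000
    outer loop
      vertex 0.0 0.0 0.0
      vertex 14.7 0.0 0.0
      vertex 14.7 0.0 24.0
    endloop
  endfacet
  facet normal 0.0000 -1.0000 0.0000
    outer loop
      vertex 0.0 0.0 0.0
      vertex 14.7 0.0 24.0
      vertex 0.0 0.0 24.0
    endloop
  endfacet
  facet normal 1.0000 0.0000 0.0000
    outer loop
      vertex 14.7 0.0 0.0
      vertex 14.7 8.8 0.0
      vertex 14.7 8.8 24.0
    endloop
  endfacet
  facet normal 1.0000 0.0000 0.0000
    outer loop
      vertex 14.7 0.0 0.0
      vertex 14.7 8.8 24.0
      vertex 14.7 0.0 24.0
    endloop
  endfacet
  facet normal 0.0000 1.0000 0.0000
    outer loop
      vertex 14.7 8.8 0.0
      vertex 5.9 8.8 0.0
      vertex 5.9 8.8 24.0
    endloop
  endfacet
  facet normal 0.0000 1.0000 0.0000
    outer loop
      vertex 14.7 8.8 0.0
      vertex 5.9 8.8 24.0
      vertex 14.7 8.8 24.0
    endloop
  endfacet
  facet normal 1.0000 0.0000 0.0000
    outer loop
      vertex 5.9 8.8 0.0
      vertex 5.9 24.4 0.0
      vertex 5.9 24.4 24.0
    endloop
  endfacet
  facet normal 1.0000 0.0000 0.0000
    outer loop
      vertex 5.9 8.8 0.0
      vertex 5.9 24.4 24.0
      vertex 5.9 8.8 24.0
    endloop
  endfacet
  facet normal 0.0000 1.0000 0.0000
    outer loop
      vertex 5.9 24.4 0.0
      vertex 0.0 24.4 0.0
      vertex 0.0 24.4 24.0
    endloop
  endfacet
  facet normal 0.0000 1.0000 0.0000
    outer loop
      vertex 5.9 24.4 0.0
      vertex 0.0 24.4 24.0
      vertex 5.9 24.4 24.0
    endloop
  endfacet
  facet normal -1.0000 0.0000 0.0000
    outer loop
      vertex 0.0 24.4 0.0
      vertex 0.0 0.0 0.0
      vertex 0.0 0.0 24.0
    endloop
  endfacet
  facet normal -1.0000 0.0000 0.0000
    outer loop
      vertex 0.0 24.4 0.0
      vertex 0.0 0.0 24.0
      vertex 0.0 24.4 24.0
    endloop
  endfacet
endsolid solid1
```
; perimeter-only toolpath
G21 ; units = mm
G90 ; absolute positioning
G28 ; home
; layer 1
G0 Z6.0
G0 X0.0 Y0.0
G1 X14.7 Y0.0
G1 X14.7 Y8.8
G1 X5.9 Y8.8
G1 X5.9 Y24.4
G1 X0.0 Y24.4
G1 X0.0 Y0.0
; layer 2
G0 Z12.0
G0 X0.0 Y0.0
G1 X14.7 Y0.0
G1 X14.7 Y8.8
G1 X5.9 Y8.8
G1 X5.9 Y24.4
G1 X0.0 Y24.4
G1 X0.0 Y0.0
; layer 3
G0 Z18.0
G0 X0.0 Y0.0
G1 X14.7 Y0.0
G1 X14.7 Y8.8
G1 X5.9 Y8.8
G1 X5.9 Y24.4
G1 X0.0 Y24.4
G1 X0.0 Y0.0
; layer 4
G0 Z24.0
G0 X0.0 Y0.0
G1 X14.7 Y0.0
G1 X14.7 Y8.8
G1 X5.9 Y8.8
G1 X5.9 Y24.4
G1 X0.0 Y24.4
G1 X0.0 Y0.0
M2 ; end

The solid is an L-shaped prism: outer 14.7 × 24.4 mm, arm thicknesses ≈ 8.8 mm (horizontal) and 5.9 mm (vertical), extruded 24 mm in z. Slicing at Δz = 6.0 mm — 4 equal slices spanning the solid's height, so layer i sits at z = i·h/4 — gives 4 non-empty perimeters. Each is a 6-segment closed polygon; G0 lifts to the layer z and rapids to the start vertex, then G1 traces the edges.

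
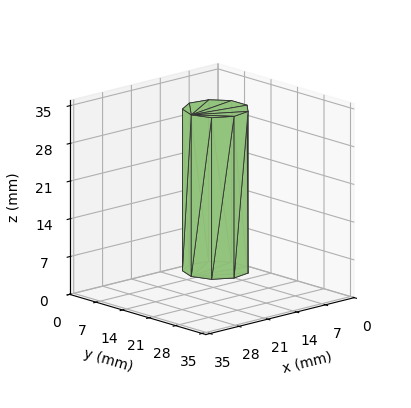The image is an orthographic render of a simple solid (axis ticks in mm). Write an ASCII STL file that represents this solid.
Reading the render: the shape is a regular 9-sided prism (a cylinder approximated with 9 flat sides), circumscribed radius ≈ 6 mm, height ≈ 30 mm (dimensions read to the nearest mm from the axis ticks). For the STL, each face is triangulated and given an outward normal.

solid part
  facet normal 0.0000 0.0000 -1.0000
    outer loop
      vertex 7.04 11.91 0.00
      vertex 10.60 9.86 0.00
      vertex 12.00 6.00 0.00
    endloop
  endfacet
  facet normal 0.0000 0.0000 -1.0000
    outer loop
      vertex 3.00 11.20 0.00
      vertex 7.04 11.91 0.00
      vertex 12.00 6.00 0.00
    endloop
  endfacet
  facet normal 0.0000 0.0000 -1.0000
    outer loop
      vertex 0.36 8.05 0.00
      vertex 3.00 11.20 0.00
      vertex 12.00 6.00 0.00
    endloop
  endfacet
  facet normal 0.0000 0.0000 -1.0000
    outer loop
      vertex 0.36 3.95 0.00
      vertex 0.36 8.05 0.00
      vertex 12.00 6.00 0.00
    endloop
  endfacet
  facet normal 0.0000 0.0000 -1.0000
    outer loop
      vertex 3.00 0.80 0.00
      vertex 0.36 3.95 0.00
      vertex 12.00 6.00 0.00
    endloop
  endfacet
  facet normal 0.0000 0.0000 -1.0000
    outer loop
      vertex 7.04 0.09 0.00
      vertex 3.00 0.80 0.00
      vertex 12.00 6.00 0.00
    endloop
  endfacet
  facet normal 0.0000 0.0000 -1.0000
    outer loop
      vertex 10.60 2.14 0.00
      vertex 7.04 0.09 0.00
      vertex 12.00 6.00 0.00
    endloop
  endfacet
  facet normal 0.0000 0.0000 1.0000
    outer loop
      vertex 12.00 6.00 30.00
      vertex 10.60 9.86 30.00
      vertex 7.04 11.91 30.00
    endloop
  endfacet
  facet normal 0.0000 0.0000 1.0000
    outer loop
      vertex 12.00 6.00 30.00
      vertex 7.04 11.91 30.00
      vertex 3.00 11.20 30.00
    endloop
  endfacet
  facet normal 0.0000 0.0000 1.0000
    outer loop
      vertex 12.00 6.00 30.00
      vertex 3.00 11.20 30.00
      vertex 0.36 8.05 30.00
    endloop
  endfacet
  facet normal 0.0000 0.0000 1.0000
    outer loop
      vertex 12.00 6.00 30.00
      vertex 0.36 8.05 30.00
      vertex 0.36 3.95 30.00
    endloop
  endfacet
  facet normal 0.0000 0.0000 1.0000
    outer loop
      vertex 12.00 6.00 30.00
      vertex 0.36 3.95 30.00
      vertex 3.00 0.80 30.00
    endloop
  endfacet
  facet normal 0.0000 0.0000 1.0000
    outer loop
      vertex 12.00 6.00 30.00
      vertex 3.00 0.80 30.00
      vertex 7.04 0.09 30.00
    endloop
  endfacet
  facet normal 0.0000 0.0000 1.0000
    outer loop
      vertex 12.00 6.00 30.00
      vertex 7.04 0.09 30.00
      vertex 10.60 2.14 30.00
    endloop
  endfacet
  facet normal 0.9401 0.3410 0.0000
    outer loop
      vertex 12.00 6.00 0.00
      vertex 10.60 9.86 0.00
      vertex 10.60 9.86 30.00
    endloop
  endfacet
  facet normal 0.9401 0.3410 0.0000
    outer loop
      vertex 12.00 6.00 0.00
      vertex 10.60 9.86 30.00
      vertex 12.00 6.00 30.00
    endloop
  endfacet
  facet normal 0.4990 0.8666 0.0000
    outer loop
      vertex 10.60 9.86 0.00
      vertex 7.04 11.91 0.00
      vertex 7.04 11.91 30.00
    endloop
  endfacet
  facet normal 0.4990 0.8666 0.0000
    outer loop
      vertex 10.60 9.86 0.00
      vertex 7.04 11.91 30.00
      vertex 10.60 9.86 30.00
    endloop
  endfacet
  facet normal -0.1731 0.9849 0.0000
    outer loop
      vertex 7.04 11.91 0.00
      vertex 3.00 11.20 0.00
      vertex 3.00 11.20 30.00
    endloop
  endfacet
  facet normal -0.1731 0.9849 0.0000
    outer loop
      vertex 7.04 11.91 0.00
      vertex 3.00 11.20 30.00
      vertex 7.04 11.91 30.00
    endloop
  endfacet
  facet normal -0.7664 0.6423 0.0000
    outer loop
      vertex 3.00 11.20 0.00
      vertex 0.36 8.05 0.00
      vertex 0.36 8.05 30.00
    endloop
  endfacet
  facet normal -0.7664 0.6423 0.0000
    outer loop
      vertex 3.00 11.20 0.00
      vertex 0.36 8.05 30.00
      vertex 3.00 11.20 30.00
    endloop
  endfacet
  facet normal -1.0000 0.0000 0.0000
    outer loop
      vertex 0.36 8.05 0.00
      vertex 0.36 3.95 0.00
      vertex 0.36 3.95 30.00
    endloop
  endfacet
  facet normal -1.0000 0.0000 0.0000
    outer loop
      vertex 0.36 8.05 0.00
      vertex 0.36 3.95 30.00
      vertex 0.36 8.05 30.00
    endloop
  endfacet
  facet normal -0.7664 -0.6423 0.0000
    outer loop
      vertex 0.36 3.95 0.00
      vertex 3.00 0.80 0.00
      vertex 3.00 0.80 30.00
    endloop
  endfacet
  facet normal -0.7664 -0.6423 0.0000
    outer loop
      vertex 0.36 3.95 0.00
      vertex 3.00 0.80 30.00
      vertex 0.36 3.95 30.00
    endloop
  endfacet
  facet normal -0.1731 -0.9849 0.0000
    outer loop
      vertex 3.00 0.80 0.00
      vertex 7.04 0.09 0.00
      vertex 7.04 0.09 30.00
    endloop
  endfacet
  facet normal -0.1731 -0.9849 0.0000
    outer loop
      vertex 3.00 0.80 0.00
      vertex 7.04 0.09 30.00
      vertex 3.00 0.80 30.00
    endloop
  endfacet
  facet normal 0.4990 -0.8666 0.0000
    outer loop
      vertex 7.04 0.09 0.00
      vertex 10.60 2.14 0.00
      vertex 10.60 2.14 30.00
    endloop
  endfacet
  facet normal 0.4990 -0.8666 0.0000
    outer loop
      vertex 7.04 0.09 0.00
      vertex 10.60 2.14 30.00
      vertex 7.04 0.09 30.00
    endloop
  endfacet
  facet normal 0.9401 -0.3410 0.0000
    outer loop
      vertex 10.60 2.14 0.00
      vertex 12.00 6.00 0.00
      vertex 12.00 6.00 30.00
    endloop
  endfacet
  facet normal 0.9401 -0.3410 0.0000
    outer loop
      vertex 10.60 2.14 0.00
      vertex 12.00 6.00 30.00
      vertex 10.60 2.14 30.00
    endloop
  endfacet
endsolid part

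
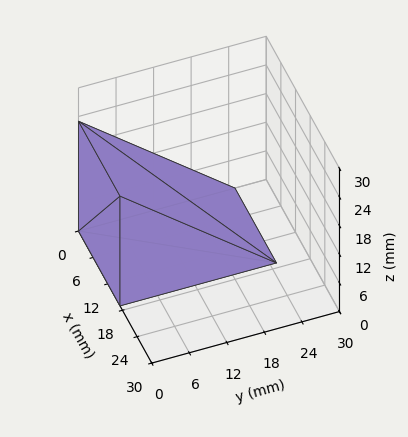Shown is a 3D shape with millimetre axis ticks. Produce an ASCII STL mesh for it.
Reading the render: the shape is a wedge (ramp): 17 × 25 mm base, rising to 23 mm along the y=0 edge and sloping linearly to z=0 at y=25 (dimensions read to the nearest mm from the axis ticks). For the STL, each face is triangulated and given an outward normal.

solid part
  facet normal 0.0000 0.0000 -1.0000
    outer loop
      vertex 17.0 25.0 0.0
      vertex 17.0 0.0 0.0
      vertex 0.0 0.0 0.0
    endloop
  endfacet
  facet normal 0.0000 0.0000 -1.0000
    outer loop
      vertex 0.0 25.0 0.0
      vertex 17.0 25.0 0.0
      vertex 0.0 0.0 0.0
    endloop
  endfacet
  facet normal 0.0000 -1.0000 0.0000
    outer loop
      vertex 0.0 0.0 0.0
      vertex 17.0 0.0 0.0
      vertex 17.0 0.0 23.0
    endloop
  endfacet
  facet normal 0.0000 -1.0000 0.0000
    outer loop
      vertex 0.0 0.0 0.0
      vertex 17.0 0.0 23.0
      vertex 0.0 0.0 23.0
    endloop
  endfacet
  facet normal 0.0000 0.6771 0.7359
    outer loop
      vertex 0.0 0.0 23.0
      vertex 17.0 0.0 23.0
      vertex 17.0 25.0 0.0
    endloop
  endfacet
  facet normal 0.0000 0.6771 0.7359
    outer loop
      vertex 0.0 0.0 23.0
      vertex 17.0 25.0 0.0
      vertex 0.0 25.0 0.0
    endloop
  endfacet
  facet normal -1.0000 0.0000 0.0000
    outer loop
      vertex 0.0 0.0 23.0
      vertex 0.0 25.0 0.0
      vertex 0.0 0.0 0.0
    endloop
  endfacet
  facet normal 1.0000 0.0000 0.0000
    outer loop
      vertex 17.0 0.0 0.0
      vertex 17.0 25.0 0.0
      vertex 17.0 0.0 23.0
    endloop
  endfacet
endsolid part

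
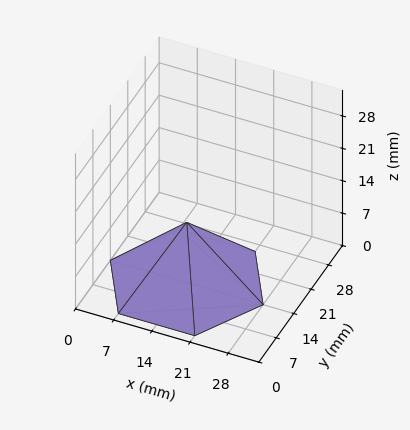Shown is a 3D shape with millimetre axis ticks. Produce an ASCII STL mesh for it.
Reading the render: the shape is a regular 6-sided pyramid, base circumscribed radius ≈ 14 mm, apex at z ≈ 13 mm (dimensions read to the nearest mm from the axis ticks). For the STL, each face is triangulated and given an outward normal.

solid part
  facet normal 0.0000 0.0000 -1.0000
    outer loop
      vertex 7.000 26.124 0.000
      vertex 21.000 26.124 0.000
      vertex 28.000 14.000 0.000
    endloop
  endfacet
  facet normal 0.0000 0.0000 -1.0000
    outer loop
      vertex 0.000 14.000 0.000
      vertex 7.000 26.124 0.000
      vertex 28.000 14.000 0.000
    endloop
  endfacet
  facet normal 0.0000 0.0000 -1.0000
    outer loop
      vertex 7.000 1.876 0.000
      vertex 0.000 14.000 0.000
      vertex 28.000 14.000 0.000
    endloop
  endfacet
  facet normal 0.0000 0.0000 -1.0000
    outer loop
      vertex 21.000 1.876 0.000
      vertex 7.000 1.876 0.000
      vertex 28.000 14.000 0.000
    endloop
  endfacet
  facet normal 0.6333 0.3657 0.6820
    outer loop
      vertex 28.000 14.000 0.000
      vertex 21.000 26.124 0.000
      vertex 14.000 14.000 13.000
    endloop
  endfacet
  facet normal 0.0000 0.7313 0.6820
    outer loop
      vertex 21.000 26.124 0.000
      vertex 7.000 26.124 0.000
      vertex 14.000 14.000 13.000
    endloop
  endfacet
  facet normal -0.6333 0.3657 0.6820
    outer loop
      vertex 7.000 26.124 0.000
      vertex 0.000 14.000 0.000
      vertex 14.000 14.000 13.000
    endloop
  endfacet
  facet normal -0.6333 -0.3657 0.6820
    outer loop
      vertex 0.000 14.000 0.000
      vertex 7.000 1.876 0.000
      vertex 14.000 14.000 13.000
    endloop
  endfacet
  facet normal 0.0000 -0.7313 0.6820
    outer loop
      vertex 7.000 1.876 0.000
      vertex 21.000 1.876 0.000
      vertex 14.000 14.000 13.000
    endloop
  endfacet
  facet normal 0.6333 -0.3657 0.6820
    outer loop
      vertex 21.000 1.876 0.000
      vertex 28.000 14.000 0.000
      vertex 14.000 14.000 13.000
    endloop
  endfacet
endsolid part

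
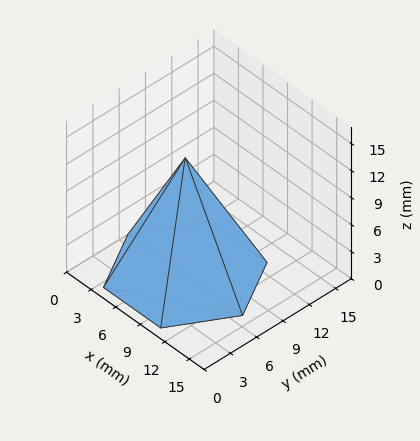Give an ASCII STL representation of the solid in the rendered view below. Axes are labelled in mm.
Reading the render: the shape is a regular 6-sided pyramid, base circumscribed radius ≈ 7 mm, apex at z ≈ 13 mm (dimensions read to the nearest mm from the axis ticks). For the STL, each face is triangulated and given an outward normal.

solid part
  facet normal 0.0000 0.0000 -1.0000
    outer loop
      vertex 3.50 13.06 0.00
      vertex 10.50 13.06 0.00
      vertex 14.00 7.00 0.00
    endloop
  endfacet
  facet normal 0.0000 0.0000 -1.0000
    outer loop
      vertex 0.00 7.00 0.00
      vertex 3.50 13.06 0.00
      vertex 14.00 7.00 0.00
    endloop
  endfacet
  facet normal 0.0000 0.0000 -1.0000
    outer loop
      vertex 3.50 0.94 0.00
      vertex 0.00 7.00 0.00
      vertex 14.00 7.00 0.00
    endloop
  endfacet
  facet normal 0.0000 0.0000 -1.0000
    outer loop
      vertex 10.50 0.94 0.00
      vertex 3.50 0.94 0.00
      vertex 14.00 7.00 0.00
    endloop
  endfacet
  facet normal 0.7848 0.4533 0.4226
    outer loop
      vertex 14.00 7.00 0.00
      vertex 10.50 13.06 0.00
      vertex 7.00 7.00 13.00
    endloop
  endfacet
  facet normal 0.0000 0.9064 0.4225
    outer loop
      vertex 10.50 13.06 0.00
      vertex 3.50 13.06 0.00
      vertex 7.00 7.00 13.00
    endloop
  endfacet
  facet normal -0.7848 0.4533 0.4226
    outer loop
      vertex 3.50 13.06 0.00
      vertex 0.00 7.00 0.00
      vertex 7.00 7.00 13.00
    endloop
  endfacet
  facet normal -0.7848 -0.4533 0.4226
    outer loop
      vertex 0.00 7.00 0.00
      vertex 3.50 0.94 0.00
      vertex 7.00 7.00 13.00
    endloop
  endfacet
  facet normal 0.0000 -0.9064 0.4225
    outer loop
      vertex 3.50 0.94 0.00
      vertex 10.50 0.94 0.00
      vertex 7.00 7.00 13.00
    endloop
  endfacet
  facet normal 0.7848 -0.4533 0.4226
    outer loop
      vertex 10.50 0.94 0.00
      vertex 14.00 7.00 0.00
      vertex 7.00 7.00 13.00
    endloop
  endfacet
endsolid part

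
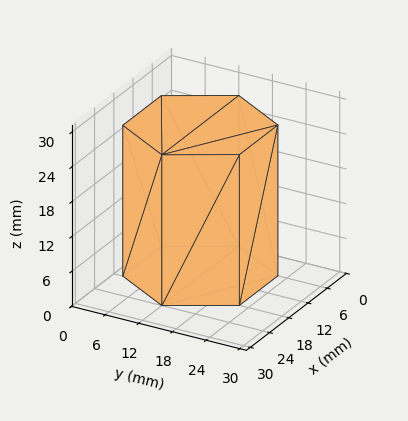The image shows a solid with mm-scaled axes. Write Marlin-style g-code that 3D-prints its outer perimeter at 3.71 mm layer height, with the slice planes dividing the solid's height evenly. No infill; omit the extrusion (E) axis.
Reading the render: the shape is a regular 6-sided prism (a cylinder approximated with 6 flat sides), circumscribed radius ≈ 12 mm, height ≈ 26 mm (dimensions read to the nearest mm from the axis ticks). For the g-code, the solid's height is divided into equal slices at the stated Δz and each level perimeter traced with G1 moves after a G0 lift.

; perimeter-only toolpath
G21 ; units = mm
G90 ; absolute positioning
G28 ; home
; layer 1
G0 Z3.71
G0 X24.00 Y12.00
G1 X18.00 Y22.39
G1 X6.00 Y22.39
G1 X0.00 Y12.00
G1 X6.00 Y1.61
G1 X18.00 Y1.61
G1 X24.00 Y12.00
; layer 2
G0 Z7.43
G0 X24.00 Y12.00
G1 X18.00 Y22.39
G1 X6.00 Y22.39
G1 X0.00 Y12.00
G1 X6.00 Y1.61
G1 X18.00 Y1.61
G1 X24.00 Y12.00
; layer 3
G0 Z11.14
G0 X24.00 Y12.00
G1 X18.00 Y22.39
G1 X6.00 Y22.39
G1 X0.00 Y12.00
G1 X6.00 Y1.61
G1 X18.00 Y1.61
G1 X24.00 Y12.00
; layer 4
G0 Z14.86
G0 X24.00 Y12.00
G1 X18.00 Y22.39
G1 X6.00 Y22.39
G1 X0.00 Y12.00
G1 X6.00 Y1.61
G1 X18.00 Y1.61
G1 X24.00 Y12.00
; layer 5
G0 Z18.57
G0 X24.00 Y12.00
G1 X18.00 Y22.39
G1 X6.00 Y22.39
G1 X0.00 Y12.00
G1 X6.00 Y1.61
G1 X18.00 Y1.61
G1 X24.00 Y12.00
; layer 6
G0 Z22.29
G0 X24.00 Y12.00
G1 X18.00 Y22.39
G1 X6.00 Y22.39
G1 X0.00 Y12.00
G1 X6.00 Y1.61
G1 X18.00 Y1.61
G1 X24.00 Y12.00
; layer 7
G0 Z26.00
G0 X24.00 Y12.00
G1 X18.00 Y22.39
G1 X6.00 Y22.39
G1 X0.00 Y12.00
G1 X6.00 Y1.61
G1 X18.00 Y1.61
G1 X24.00 Y12.00
M2 ; end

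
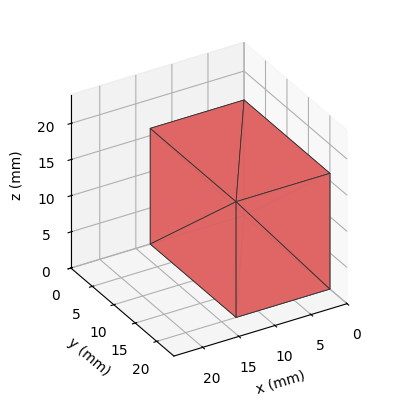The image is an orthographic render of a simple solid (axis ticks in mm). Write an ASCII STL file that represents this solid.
Reading the render: the shape is a rectangular box, roughly 13 × 20 mm footprint and 16 mm tall (dimensions read to the nearest mm from the axis ticks). For the STL, each face is triangulated and given an outward normal.

solid part
  facet normal 0.0000 0.0000 -1.0000
    outer loop
      vertex 13.00 20.00 0.00
      vertex 13.00 0.00 0.00
      vertex 0.00 0.00 0.00
    endloop
  endfacet
  facet normal 0.0000 0.0000 -1.0000
    outer loop
      vertex 0.00 20.00 0.00
      vertex 13.00 20.00 0.00
      vertex 0.00 0.00 0.00
    endloop
  endfacet
  facet normal 0.0000 0.0000 1.0000
    outer loop
      vertex 0.00 0.00 16.00
      vertex 13.00 0.00 16.00
      vertex 13.00 20.00 16.00
    endloop
  endfacet
  facet normal 0.0000 0.0000 1.0000
    outer loop
      vertex 0.00 0.00 16.00
      vertex 13.00 20.00 16.00
      vertex 0.00 20.00 16.00
    endloop
  endfacet
  facet normal 0.0000 -1.0000 0.0000
    outer loop
      vertex 0.00 0.00 0.00
      vertex 13.00 0.00 0.00
      vertex 13.00 0.00 16.00
    endloop
  endfacet
  facet normal 0.0000 -1.0000 0.0000
    outer loop
      vertex 0.00 0.00 0.00
      vertex 13.00 0.00 16.00
      vertex 0.00 0.00 16.00
    endloop
  endfacet
  facet normal 0.0000 1.0000 0.0000
    outer loop
      vertex 13.00 20.00 16.00
      vertex 13.00 20.00 0.00
      vertex 0.00 20.00 0.00
    endloop
  endfacet
  facet normal 0.0000 1.0000 0.0000
    outer loop
      vertex 0.00 20.00 16.00
      vertex 13.00 20.00 16.00
      vertex 0.00 20.00 0.00
    endloop
  endfacet
  facet normal -1.0000 0.0000 0.0000
    outer loop
      vertex 0.00 20.00 16.00
      vertex 0.00 20.00 0.00
      vertex 0.00 0.00 0.00
    endloop
  endfacet
  facet normal -1.0000 0.0000 0.0000
    outer loop
      vertex 0.00 0.00 16.00
      vertex 0.00 20.00 16.00
      vertex 0.00 0.00 0.00
    endloop
  endfacet
  facet normal 1.0000 0.0000 0.0000
    outer loop
      vertex 13.00 0.00 0.00
      vertex 13.00 20.00 0.00
      vertex 13.00 20.00 16.00
    endloop
  endfacet
  facet normal 1.0000 0.0000 0.0000
    outer loop
      vertex 13.00 0.00 0.00
      vertex 13.00 20.00 16.00
      vertex 13.00 0.00 16.00
    endloop
  endfacet
endsolid part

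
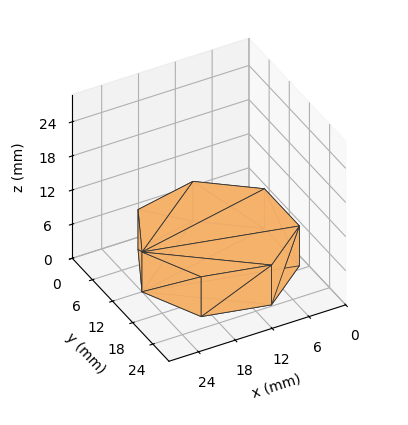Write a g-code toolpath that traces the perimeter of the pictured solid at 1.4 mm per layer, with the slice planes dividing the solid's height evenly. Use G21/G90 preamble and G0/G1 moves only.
Reading the render: the shape is a regular 7-sided prism (a cylinder approximated with 7 flat sides), circumscribed radius ≈ 12 mm, height ≈ 7 mm (dimensions read to the nearest mm from the axis ticks). For the g-code, the solid's height is divided into equal slices at the stated Δz and each level perimeter traced with G1 moves after a G0 lift.

; perimeter-only toolpath
G21 ; units = mm
G90 ; absolute positioning
G28 ; home
; layer 1
G0 Z1.4
G0 X24.0 Y12.0
G1 X19.5 Y21.4
G1 X9.3 Y23.7
G1 X1.2 Y17.2
G1 X1.2 Y6.8
G1 X9.3 Y0.3
G1 X19.5 Y2.6
G1 X24.0 Y12.0
; layer 2
G0 Z2.8
G0 X24.0 Y12.0
G1 X19.5 Y21.4
G1 X9.3 Y23.7
G1 X1.2 Y17.2
G1 X1.2 Y6.8
G1 X9.3 Y0.3
G1 X19.5 Y2.6
G1 X24.0 Y12.0
; layer 3
G0 Z4.2
G0 X24.0 Y12.0
G1 X19.5 Y21.4
G1 X9.3 Y23.7
G1 X1.2 Y17.2
G1 X1.2 Y6.8
G1 X9.3 Y0.3
G1 X19.5 Y2.6
G1 X24.0 Y12.0
; layer 4
G0 Z5.6
G0 X24.0 Y12.0
G1 X19.5 Y21.4
G1 X9.3 Y23.7
G1 X1.2 Y17.2
G1 X1.2 Y6.8
G1 X9.3 Y0.3
G1 X19.5 Y2.6
G1 X24.0 Y12.0
; layer 5
G0 Z7.0
G0 X24.0 Y12.0
G1 X19.5 Y21.4
G1 X9.3 Y23.7
G1 X1.2 Y17.2
G1 X1.2 Y6.8
G1 X9.3 Y0.3
G1 X19.5 Y2.6
G1 X24.0 Y12.0
M2 ; end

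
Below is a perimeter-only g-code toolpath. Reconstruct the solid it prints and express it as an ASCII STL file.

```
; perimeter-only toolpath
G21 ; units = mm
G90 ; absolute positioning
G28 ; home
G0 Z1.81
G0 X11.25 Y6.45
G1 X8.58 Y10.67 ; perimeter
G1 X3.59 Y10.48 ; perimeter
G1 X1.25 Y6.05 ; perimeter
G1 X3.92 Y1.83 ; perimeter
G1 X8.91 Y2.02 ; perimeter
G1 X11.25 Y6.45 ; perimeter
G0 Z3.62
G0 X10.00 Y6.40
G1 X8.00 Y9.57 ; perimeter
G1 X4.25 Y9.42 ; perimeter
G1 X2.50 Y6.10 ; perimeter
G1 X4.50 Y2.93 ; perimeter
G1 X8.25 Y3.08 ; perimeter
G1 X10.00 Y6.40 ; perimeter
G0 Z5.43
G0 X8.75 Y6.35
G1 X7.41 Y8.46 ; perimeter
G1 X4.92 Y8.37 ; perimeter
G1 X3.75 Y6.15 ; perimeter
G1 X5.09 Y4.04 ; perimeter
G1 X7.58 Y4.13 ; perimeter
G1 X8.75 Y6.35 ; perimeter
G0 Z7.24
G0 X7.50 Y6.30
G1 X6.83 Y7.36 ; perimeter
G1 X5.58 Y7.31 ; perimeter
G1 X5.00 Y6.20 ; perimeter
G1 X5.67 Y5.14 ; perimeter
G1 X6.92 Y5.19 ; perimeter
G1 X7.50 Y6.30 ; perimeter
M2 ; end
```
solid part
  facet normal 0.0000 0.0000 -1.0000
    outer loop
      vertex 2.92 11.54 0.00
      vertex 9.16 11.78 0.00
      vertex 12.50 6.50 0.00
    endloop
  endfacet
  facet normal 0.0000 0.0000 -1.0000
    outer loop
      vertex 0.00 6.00 0.00
      vertex 2.92 11.54 0.00
      vertex 12.50 6.50 0.00
    endloop
  endfacet
  facet normal 0.0000 0.0000 -1.0000
    outer loop
      vertex 3.34 0.72 0.00
      vertex 0.00 6.00 0.00
      vertex 12.50 6.50 0.00
    endloop
  endfacet
  facet normal 0.0000 0.0000 -1.0000
    outer loop
      vertex 9.58 0.96 0.00
      vertex 3.34 0.72 0.00
      vertex 12.50 6.50 0.00
    endloop
  endfacet
  facet normal 0.7252 0.4587 0.5135
    outer loop
      vertex 12.50 6.50 0.00
      vertex 9.16 11.78 0.00
      vertex 6.25 6.25 9.05
    endloop
  endfacet
  facet normal -0.0330 0.8575 0.5134
    outer loop
      vertex 9.16 11.78 0.00
      vertex 2.92 11.54 0.00
      vertex 6.25 6.25 9.05
    endloop
  endfacet
  facet normal -0.7592 0.4002 0.5133
    outer loop
      vertex 2.92 11.54 0.00
      vertex 0.00 6.00 0.00
      vertex 6.25 6.25 9.05
    endloop
  endfacet
  facet normal -0.7252 -0.4587 0.5135
    outer loop
      vertex 0.00 6.00 0.00
      vertex 3.34 0.72 0.00
      vertex 6.25 6.25 9.05
    endloop
  endfacet
  facet normal 0.0330 -0.8575 0.5134
    outer loop
      vertex 3.34 0.72 0.00
      vertex 9.58 0.96 0.00
      vertex 6.25 6.25 9.05
    endloop
  endfacet
  facet normal 0.7592 -0.4002 0.5133
    outer loop
      vertex 9.58 0.96 0.00
      vertex 12.50 6.50 0.00
      vertex 6.25 6.25 9.05
    endloop
  endfacet
endsolid part

The G0 Z moves step by Δz≈1.81 mm. The G1 loops shrink linearly with z, so the solid tapers from its base footprint up to z≈9.05. Closing with a flat bottom cap and the tapered top and triangulating gives 10 facets — a regular 6-sided pyramid, base circumscribed radius ≈ 6.25 mm, apex at z ≈ 9.05 mm.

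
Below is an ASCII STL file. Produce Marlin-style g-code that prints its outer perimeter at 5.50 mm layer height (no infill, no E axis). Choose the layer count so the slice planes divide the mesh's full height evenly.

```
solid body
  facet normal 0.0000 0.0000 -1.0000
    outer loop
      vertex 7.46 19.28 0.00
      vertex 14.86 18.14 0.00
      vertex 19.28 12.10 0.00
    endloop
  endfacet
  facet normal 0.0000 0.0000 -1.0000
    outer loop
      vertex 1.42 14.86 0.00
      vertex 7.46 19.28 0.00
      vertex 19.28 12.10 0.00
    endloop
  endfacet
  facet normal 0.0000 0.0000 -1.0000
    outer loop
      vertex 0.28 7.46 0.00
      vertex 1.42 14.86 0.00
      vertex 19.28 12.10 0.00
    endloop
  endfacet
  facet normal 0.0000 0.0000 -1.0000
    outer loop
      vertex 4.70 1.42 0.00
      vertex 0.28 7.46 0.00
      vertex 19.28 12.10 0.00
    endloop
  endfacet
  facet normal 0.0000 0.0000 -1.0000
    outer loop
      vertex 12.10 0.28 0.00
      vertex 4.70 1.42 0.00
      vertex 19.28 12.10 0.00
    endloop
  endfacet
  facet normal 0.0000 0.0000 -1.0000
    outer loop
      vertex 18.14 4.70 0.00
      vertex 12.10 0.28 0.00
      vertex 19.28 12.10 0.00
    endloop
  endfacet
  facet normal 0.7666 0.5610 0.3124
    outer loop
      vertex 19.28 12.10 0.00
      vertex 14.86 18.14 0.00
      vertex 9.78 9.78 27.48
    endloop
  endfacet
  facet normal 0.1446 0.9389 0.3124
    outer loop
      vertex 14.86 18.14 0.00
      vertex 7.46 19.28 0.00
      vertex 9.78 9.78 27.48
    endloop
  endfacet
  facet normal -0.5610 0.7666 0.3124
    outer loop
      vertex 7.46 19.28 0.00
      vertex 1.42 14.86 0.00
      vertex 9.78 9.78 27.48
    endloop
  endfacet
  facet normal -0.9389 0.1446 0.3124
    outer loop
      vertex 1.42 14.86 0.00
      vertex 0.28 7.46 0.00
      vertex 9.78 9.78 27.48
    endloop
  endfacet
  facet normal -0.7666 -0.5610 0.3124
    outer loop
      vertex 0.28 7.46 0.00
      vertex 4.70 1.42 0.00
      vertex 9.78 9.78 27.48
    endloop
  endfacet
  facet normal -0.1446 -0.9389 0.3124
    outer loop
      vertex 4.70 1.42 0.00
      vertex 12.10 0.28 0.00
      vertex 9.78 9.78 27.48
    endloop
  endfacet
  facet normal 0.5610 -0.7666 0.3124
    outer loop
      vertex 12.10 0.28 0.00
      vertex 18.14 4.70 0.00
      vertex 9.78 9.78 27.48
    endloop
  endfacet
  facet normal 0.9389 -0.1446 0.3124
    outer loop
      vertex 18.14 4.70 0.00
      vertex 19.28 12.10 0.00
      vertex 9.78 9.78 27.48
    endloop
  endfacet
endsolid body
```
; perimeter-only toolpath
G21 ; units = mm
G90 ; absolute positioning
G28 ; home
; layer 1
G0 Z5.50
G0 X17.38 Y11.64
G1 X13.84 Y16.47
G1 X7.92 Y17.38
G1 X3.09 Y13.84
G1 X2.18 Y7.92
G1 X5.72 Y3.09
G1 X11.64 Y2.18
G1 X16.47 Y5.72
G1 X17.38 Y11.64
; layer 2
G0 Z10.99
G0 X15.48 Y11.17
G1 X12.83 Y14.80
G1 X8.39 Y15.48
G1 X4.76 Y12.83
G1 X4.08 Y8.39
G1 X6.73 Y4.76
G1 X11.17 Y4.08
G1 X14.80 Y6.73
G1 X15.48 Y11.17
; layer 3
G0 Z16.49
G0 X13.58 Y10.71
G1 X11.81 Y13.12
G1 X8.85 Y13.58
G1 X6.44 Y11.81
G1 X5.98 Y8.85
G1 X7.75 Y6.44
G1 X10.71 Y5.98
G1 X13.12 Y7.75
G1 X13.58 Y10.71
; layer 4
G0 Z21.98
G0 X11.68 Y10.24
G1 X10.80 Y11.45
G1 X9.32 Y11.68
G1 X8.11 Y10.80
G1 X7.88 Y9.32
G1 X8.76 Y8.11
G1 X10.24 Y7.88
G1 X11.45 Y8.76
G1 X11.68 Y10.24
M2 ; end

The solid is a regular 8-sided pyramid, base circumscribed radius ≈ 9.78 mm, apex at z ≈ 27.5 mm. Slicing at Δz = 5.50 mm — 5 equal slices spanning the solid's height, so layer i sits at z = i·h/5 — gives 4 non-empty perimeters. Each is a 8-segment closed polygon; G0 lifts to the layer z and rapids to the start vertex, then G1 traces the edges. The cross-section shrinks linearly with z (the slice at the apex is degenerate and omitted).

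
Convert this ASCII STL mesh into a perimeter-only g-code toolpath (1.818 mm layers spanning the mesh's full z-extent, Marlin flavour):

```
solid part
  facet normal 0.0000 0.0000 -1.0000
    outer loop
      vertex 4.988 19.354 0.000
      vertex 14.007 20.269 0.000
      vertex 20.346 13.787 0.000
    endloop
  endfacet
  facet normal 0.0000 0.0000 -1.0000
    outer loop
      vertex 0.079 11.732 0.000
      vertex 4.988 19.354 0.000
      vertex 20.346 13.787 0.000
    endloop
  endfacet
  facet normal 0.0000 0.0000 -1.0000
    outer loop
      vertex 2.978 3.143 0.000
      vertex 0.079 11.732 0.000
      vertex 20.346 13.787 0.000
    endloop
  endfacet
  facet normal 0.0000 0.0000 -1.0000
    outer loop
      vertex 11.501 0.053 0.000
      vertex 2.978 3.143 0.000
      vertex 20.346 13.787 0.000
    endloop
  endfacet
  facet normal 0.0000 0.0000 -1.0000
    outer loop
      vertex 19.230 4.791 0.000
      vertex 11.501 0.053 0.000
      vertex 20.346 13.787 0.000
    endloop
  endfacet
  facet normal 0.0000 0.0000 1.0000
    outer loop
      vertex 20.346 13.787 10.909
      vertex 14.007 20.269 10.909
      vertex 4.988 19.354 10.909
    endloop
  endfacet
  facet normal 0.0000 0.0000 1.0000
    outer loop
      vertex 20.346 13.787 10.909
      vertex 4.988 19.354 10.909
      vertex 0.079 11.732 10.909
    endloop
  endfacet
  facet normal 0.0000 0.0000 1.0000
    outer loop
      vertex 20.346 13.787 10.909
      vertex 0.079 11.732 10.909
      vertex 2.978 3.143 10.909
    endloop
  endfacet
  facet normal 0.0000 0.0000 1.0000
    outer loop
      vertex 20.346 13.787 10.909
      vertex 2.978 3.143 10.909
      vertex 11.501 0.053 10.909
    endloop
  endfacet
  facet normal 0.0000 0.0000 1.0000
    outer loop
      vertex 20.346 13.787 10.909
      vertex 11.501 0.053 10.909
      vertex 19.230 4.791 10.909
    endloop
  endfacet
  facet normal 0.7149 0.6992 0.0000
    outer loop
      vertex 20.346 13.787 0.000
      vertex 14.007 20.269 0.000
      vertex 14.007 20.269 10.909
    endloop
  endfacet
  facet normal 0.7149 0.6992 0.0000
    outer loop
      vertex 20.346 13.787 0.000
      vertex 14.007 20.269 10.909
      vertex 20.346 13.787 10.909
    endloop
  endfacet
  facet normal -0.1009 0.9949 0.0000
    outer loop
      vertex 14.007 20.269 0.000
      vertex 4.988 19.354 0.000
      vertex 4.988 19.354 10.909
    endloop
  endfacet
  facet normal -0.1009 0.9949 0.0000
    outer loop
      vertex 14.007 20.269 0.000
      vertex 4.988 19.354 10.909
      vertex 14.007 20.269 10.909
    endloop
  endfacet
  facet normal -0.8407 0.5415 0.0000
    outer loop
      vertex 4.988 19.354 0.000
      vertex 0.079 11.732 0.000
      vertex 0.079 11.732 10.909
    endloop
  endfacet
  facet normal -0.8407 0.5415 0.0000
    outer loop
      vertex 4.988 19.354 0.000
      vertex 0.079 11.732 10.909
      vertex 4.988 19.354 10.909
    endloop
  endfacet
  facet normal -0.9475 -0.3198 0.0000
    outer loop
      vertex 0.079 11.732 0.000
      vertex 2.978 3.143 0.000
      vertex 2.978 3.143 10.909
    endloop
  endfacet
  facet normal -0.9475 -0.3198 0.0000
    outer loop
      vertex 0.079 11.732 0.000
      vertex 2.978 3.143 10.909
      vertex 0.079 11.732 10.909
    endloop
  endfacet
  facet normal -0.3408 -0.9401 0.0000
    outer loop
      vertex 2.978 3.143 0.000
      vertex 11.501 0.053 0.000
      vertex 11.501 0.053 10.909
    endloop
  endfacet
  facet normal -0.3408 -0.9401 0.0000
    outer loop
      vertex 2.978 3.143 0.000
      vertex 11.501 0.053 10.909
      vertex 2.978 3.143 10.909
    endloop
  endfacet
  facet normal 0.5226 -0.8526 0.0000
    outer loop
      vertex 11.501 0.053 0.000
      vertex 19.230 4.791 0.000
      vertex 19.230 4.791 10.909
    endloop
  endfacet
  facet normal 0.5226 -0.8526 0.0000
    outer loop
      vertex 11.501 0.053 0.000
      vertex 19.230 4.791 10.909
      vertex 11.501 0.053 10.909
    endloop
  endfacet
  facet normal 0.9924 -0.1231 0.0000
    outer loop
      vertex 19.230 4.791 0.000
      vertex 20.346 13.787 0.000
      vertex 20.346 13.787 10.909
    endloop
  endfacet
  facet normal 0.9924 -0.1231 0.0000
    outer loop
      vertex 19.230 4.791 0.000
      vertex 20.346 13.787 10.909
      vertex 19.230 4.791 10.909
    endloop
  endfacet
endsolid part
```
; perimeter-only toolpath
G21 ; units = mm
G90 ; absolute positioning
G28 ; home
; layer 1
G0 Z1.818
G0 X20.346 Y13.787
G1 X14.007 Y20.269
G1 X4.988 Y19.354
G1 X0.079 Y11.732
G1 X2.978 Y3.143
G1 X11.501 Y0.053
G1 X19.230 Y4.791
G1 X20.346 Y13.787
; layer 2
G0 Z3.636
G0 X20.346 Y13.787
G1 X14.007 Y20.269
G1 X4.988 Y19.354
G1 X0.079 Y11.732
G1 X2.978 Y3.143
G1 X11.501 Y0.053
G1 X19.230 Y4.791
G1 X20.346 Y13.787
; layer 3
G0 Z5.455
G0 X20.346 Y13.787
G1 X14.007 Y20.269
G1 X4.988 Y19.354
G1 X0.079 Y11.732
G1 X2.978 Y3.143
G1 X11.501 Y0.053
G1 X19.230 Y4.791
G1 X20.346 Y13.787
; layer 4
G0 Z7.273
G0 X20.346 Y13.787
G1 X14.007 Y20.269
G1 X4.988 Y19.354
G1 X0.079 Y11.732
G1 X2.978 Y3.143
G1 X11.501 Y0.053
G1 X19.230 Y4.791
G1 X20.346 Y13.787
; layer 5
G0 Z9.091
G0 X20.346 Y13.787
G1 X14.007 Y20.269
G1 X4.988 Y19.354
G1 X0.079 Y11.732
G1 X2.978 Y3.143
G1 X11.501 Y0.053
G1 X19.230 Y4.791
G1 X20.346 Y13.787
; layer 6
G0 Z10.909
G0 X20.346 Y13.787
G1 X14.007 Y20.269
G1 X4.988 Y19.354
G1 X0.079 Y11.732
G1 X2.978 Y3.143
G1 X11.501 Y0.053
G1 X19.230 Y4.791
G1 X20.346 Y13.787
M2 ; end

The solid is a regular 7-sided prism (a cylinder approximated with 7 flat sides), circumscribed radius ≈ 10.4 mm, height ≈ 10.9 mm. Slicing at Δz = 1.818 mm — 6 equal slices spanning the solid's height, so layer i sits at z = i·h/6 — gives 6 non-empty perimeters. Each is a 7-segment closed polygon; G0 lifts to the layer z and rapids to the start vertex, then G1 traces the edges.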